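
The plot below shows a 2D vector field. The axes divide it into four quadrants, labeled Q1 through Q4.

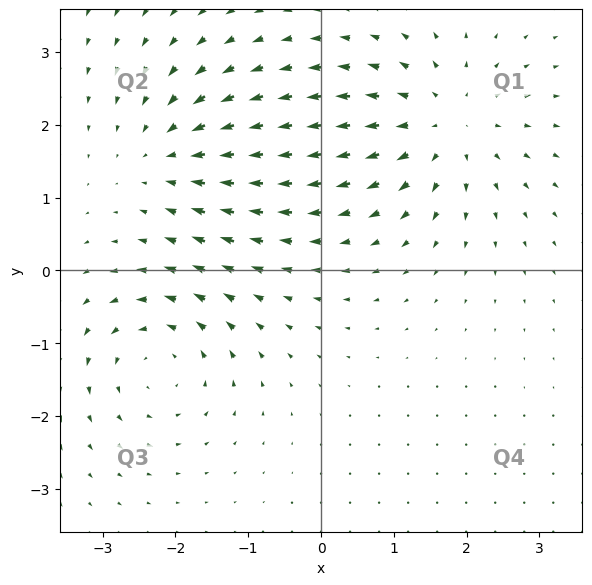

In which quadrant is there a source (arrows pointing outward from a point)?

The source sits at approximately (1.7, 2.0), which lies in quadrant Q1. The divergence there is about +5, positive as expected for a source.

Q1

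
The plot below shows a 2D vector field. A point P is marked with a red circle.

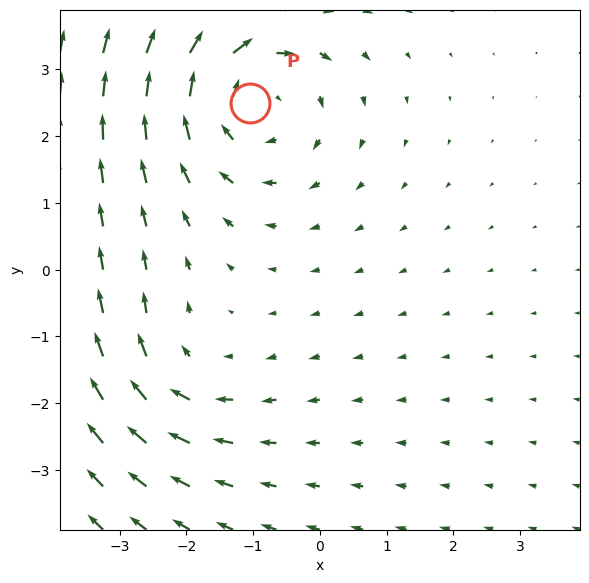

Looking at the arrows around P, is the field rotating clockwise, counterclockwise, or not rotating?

clockwise

Near P at (-1.0, 2.5) the arrows circulate clockwise. The curl (z-component) there is about -4; negative curl means clockwise rotation.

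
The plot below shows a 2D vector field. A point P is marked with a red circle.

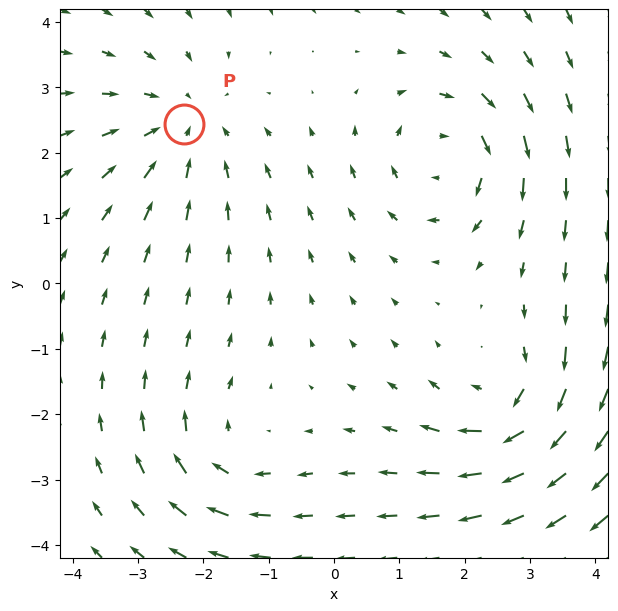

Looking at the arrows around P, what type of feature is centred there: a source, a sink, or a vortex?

sink

At P (-2.3, 2.4) the arrows converge inward. Divergence about -3, curl ≈0 — negative divergence with near-zero curl is a sink.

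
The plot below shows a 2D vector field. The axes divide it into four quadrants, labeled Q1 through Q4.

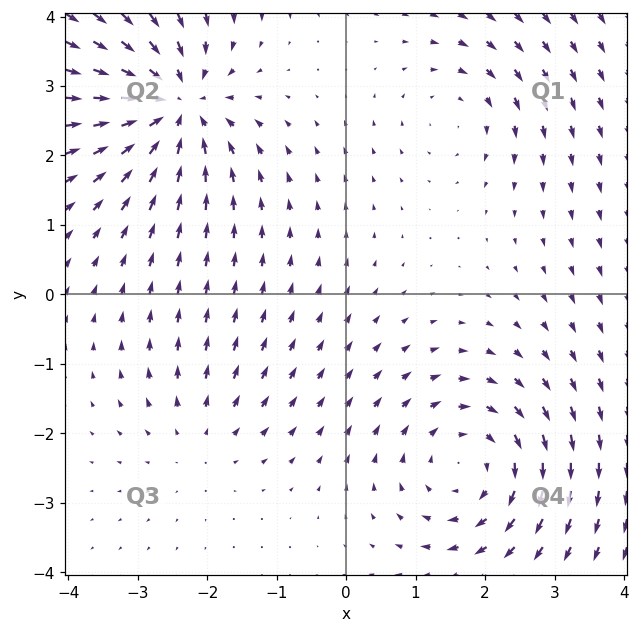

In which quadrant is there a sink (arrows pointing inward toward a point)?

The sink sits at approximately (-2.5, 2.7), which lies in quadrant Q2. The divergence there is about -6, negative as expected for a sink.

Q2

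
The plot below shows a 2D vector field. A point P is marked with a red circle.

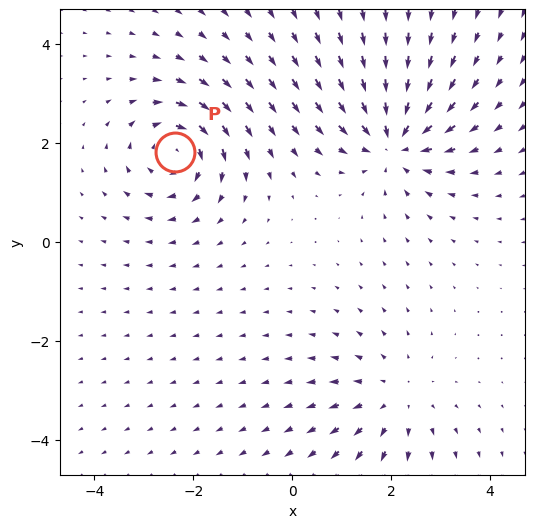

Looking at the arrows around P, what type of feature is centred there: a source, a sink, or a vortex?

At P (-2.4, 1.8) the arrows circulate clockwise. Divergence ≈0, curl about -6 — near-zero divergence with nonzero curl is a vortex.

vortex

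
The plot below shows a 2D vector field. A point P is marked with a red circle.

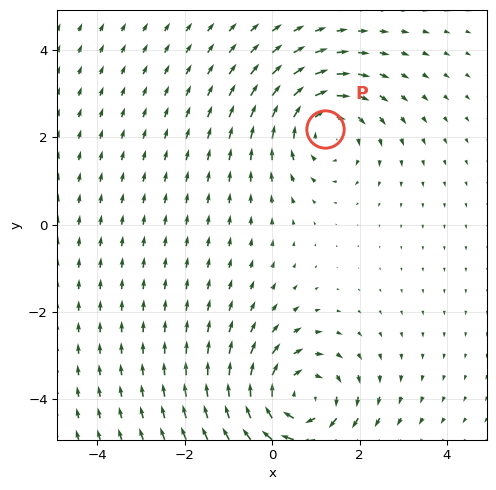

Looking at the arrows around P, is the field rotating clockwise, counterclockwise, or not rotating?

clockwise

Near P at (1.2, 2.2) the arrows circulate clockwise. The curl (z-component) there is about -3; negative curl means clockwise rotation.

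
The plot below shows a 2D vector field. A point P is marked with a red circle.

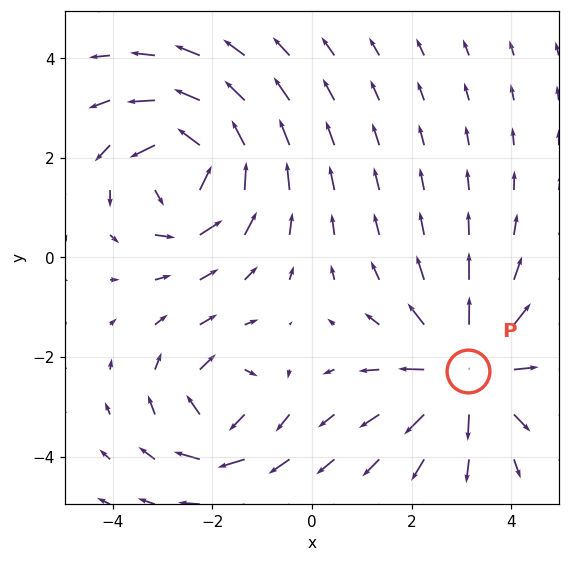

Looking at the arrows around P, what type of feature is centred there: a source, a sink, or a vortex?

At P (3.1, -2.3) the arrows spread outward. Divergence about +4, curl ≈0 — positive divergence with near-zero curl is a source.

source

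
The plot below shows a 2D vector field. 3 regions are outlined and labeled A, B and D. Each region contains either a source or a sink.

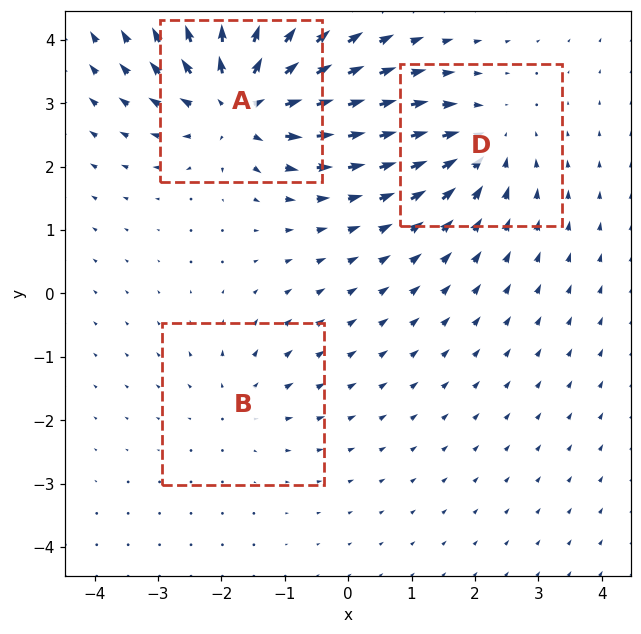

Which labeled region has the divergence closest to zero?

Divergence at each region's feature centre — A: about +6, B: about +2, D: about -3. Region B is closest to zero.

B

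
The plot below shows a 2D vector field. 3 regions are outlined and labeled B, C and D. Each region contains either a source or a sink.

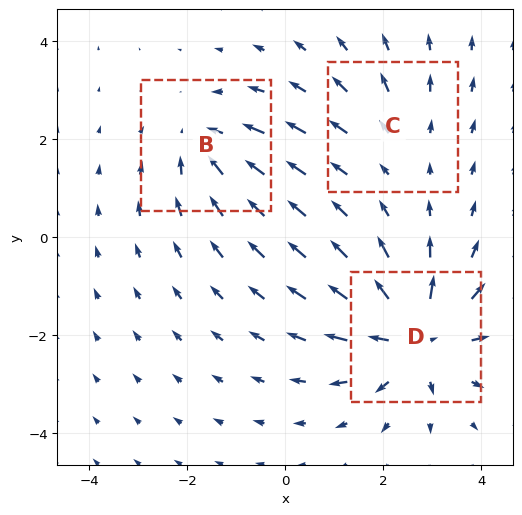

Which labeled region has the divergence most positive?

Divergence at each region's feature centre — B: about -3, C: about +2, D: about +5. Region D is most positive.

D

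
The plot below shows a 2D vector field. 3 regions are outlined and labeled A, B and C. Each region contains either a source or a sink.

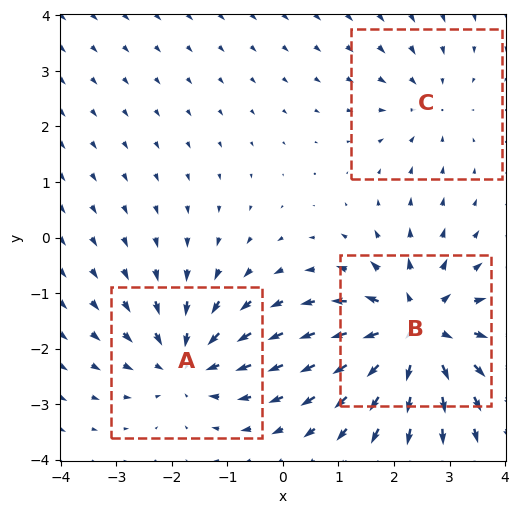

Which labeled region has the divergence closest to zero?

C

Divergence at each region's feature centre — A: about -3, B: about +5, C: about -2. Region C is closest to zero.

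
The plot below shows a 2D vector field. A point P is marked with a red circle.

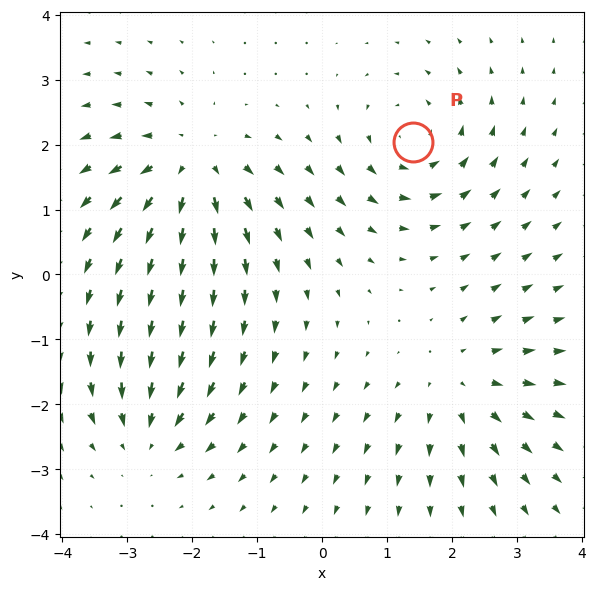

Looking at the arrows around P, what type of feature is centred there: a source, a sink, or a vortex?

vortex

At P (1.4, 2.0) the arrows circulate counterclockwise. Divergence ≈0, curl about +4 — near-zero divergence with nonzero curl is a vortex.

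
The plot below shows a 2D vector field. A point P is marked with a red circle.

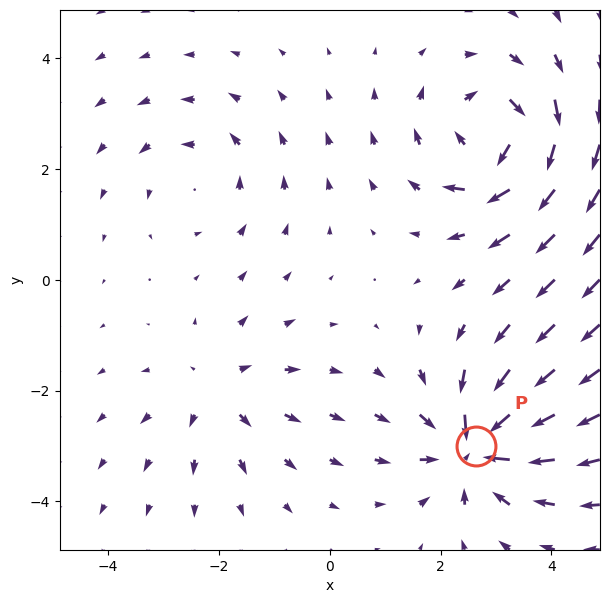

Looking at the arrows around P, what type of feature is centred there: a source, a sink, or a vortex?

At P (2.6, -3.0) the arrows converge inward. Divergence about -6, curl ≈0 — negative divergence with near-zero curl is a sink.

sink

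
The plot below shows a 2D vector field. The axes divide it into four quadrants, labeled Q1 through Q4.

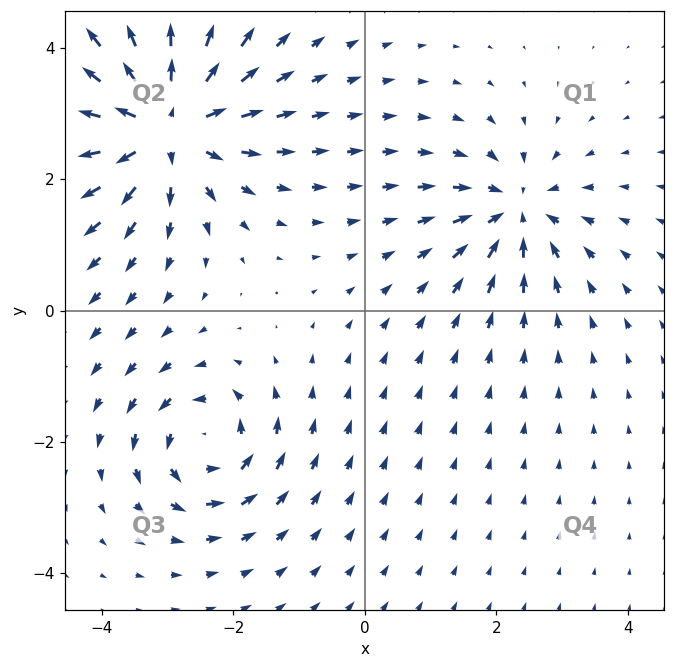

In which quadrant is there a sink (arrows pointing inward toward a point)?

Q1

The sink sits at approximately (2.3, 1.5), which lies in quadrant Q1. The divergence there is about -4, negative as expected for a sink.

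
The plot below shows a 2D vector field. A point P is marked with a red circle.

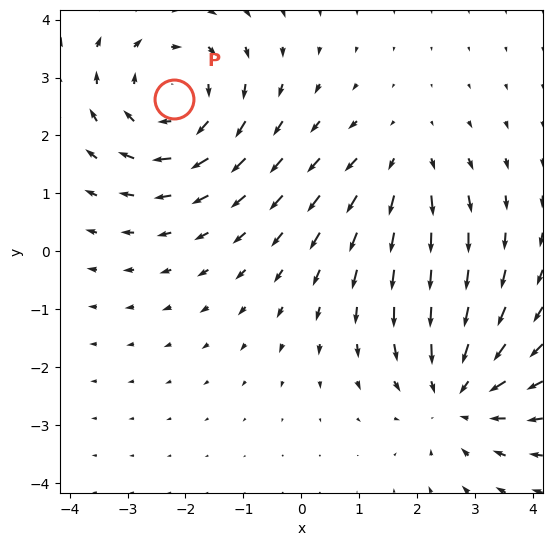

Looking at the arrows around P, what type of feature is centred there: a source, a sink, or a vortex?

vortex

At P (-2.2, 2.6) the arrows circulate clockwise. Divergence ≈0, curl about -4 — near-zero divergence with nonzero curl is a vortex.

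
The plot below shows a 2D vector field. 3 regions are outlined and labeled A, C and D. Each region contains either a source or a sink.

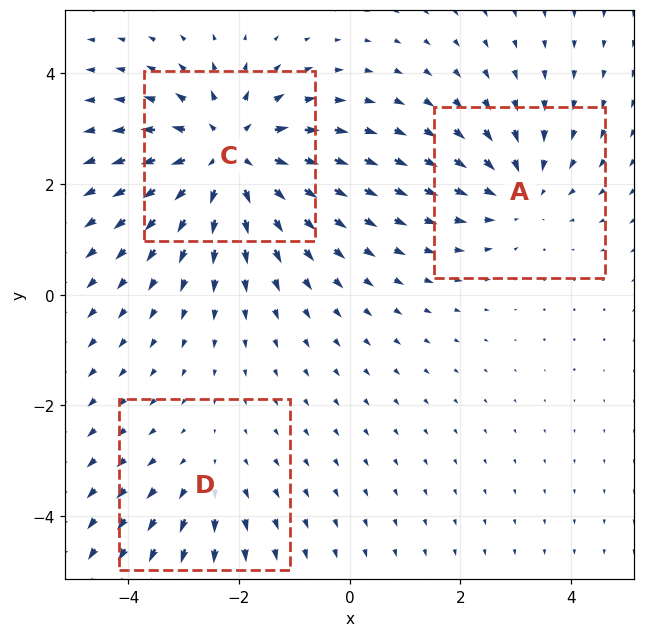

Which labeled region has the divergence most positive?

C

Divergence at each region's feature centre — A: about -3, C: about +4, D: about +2. Region C is most positive.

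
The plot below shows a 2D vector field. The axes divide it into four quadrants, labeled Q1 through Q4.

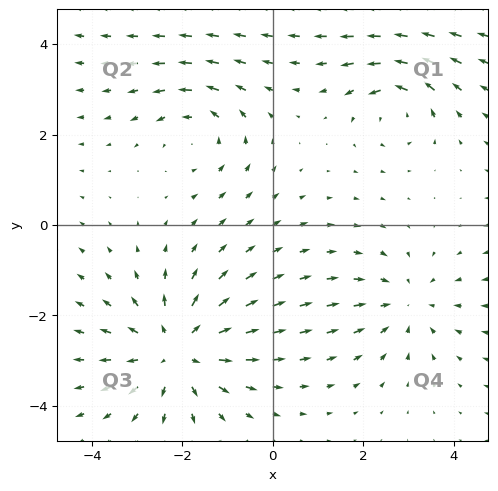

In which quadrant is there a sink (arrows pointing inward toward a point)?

The sink sits at approximately (3.0, -1.7), which lies in quadrant Q4. The divergence there is about -3, negative as expected for a sink.

Q4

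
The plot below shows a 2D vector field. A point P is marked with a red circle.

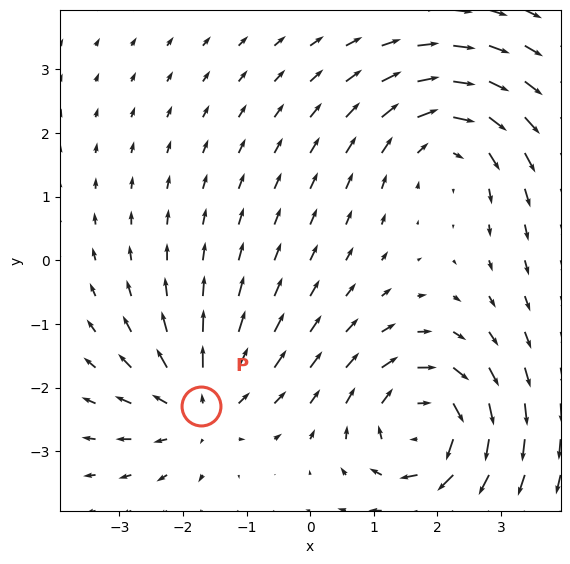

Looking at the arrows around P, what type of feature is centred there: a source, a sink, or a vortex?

At P (-1.7, -2.3) the arrows spread outward. Divergence about +4, curl ≈0 — positive divergence with near-zero curl is a source.

source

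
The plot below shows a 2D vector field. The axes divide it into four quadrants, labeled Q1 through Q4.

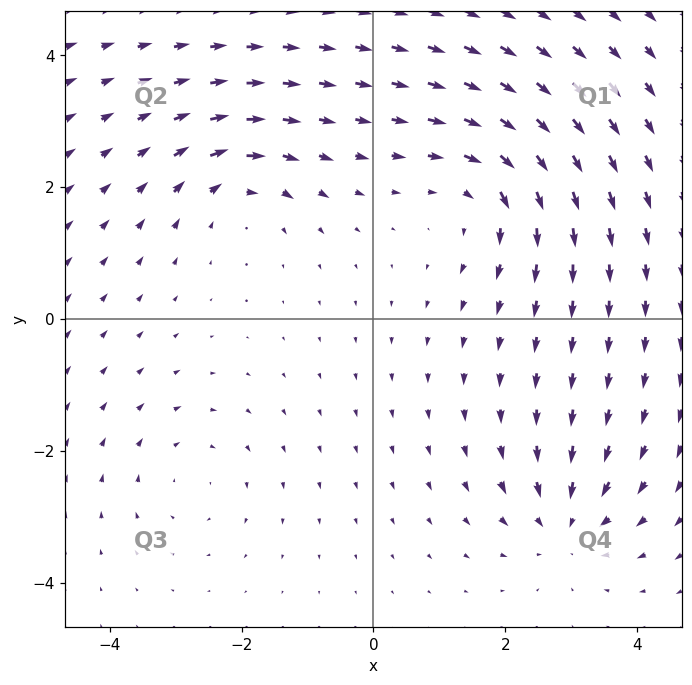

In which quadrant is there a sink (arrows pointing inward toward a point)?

Q4

The sink sits at approximately (2.9, -3.1), which lies in quadrant Q4. The divergence there is about -4, negative as expected for a sink.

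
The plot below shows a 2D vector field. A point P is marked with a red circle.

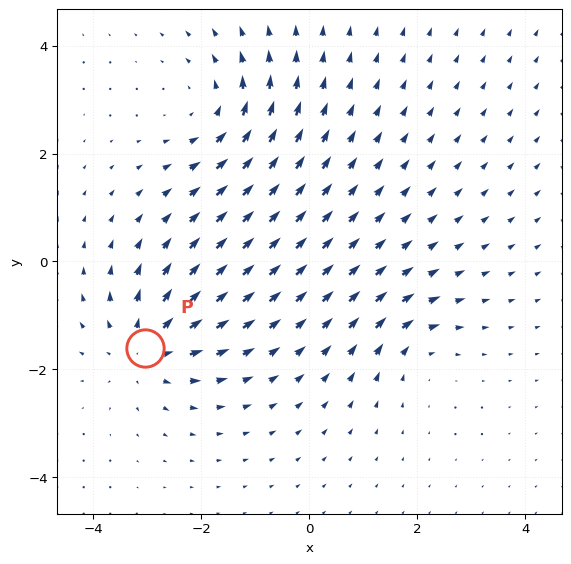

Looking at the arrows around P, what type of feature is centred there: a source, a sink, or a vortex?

At P (-3.0, -1.6) the arrows spread outward. Divergence about +5, curl ≈0 — positive divergence with near-zero curl is a source.

source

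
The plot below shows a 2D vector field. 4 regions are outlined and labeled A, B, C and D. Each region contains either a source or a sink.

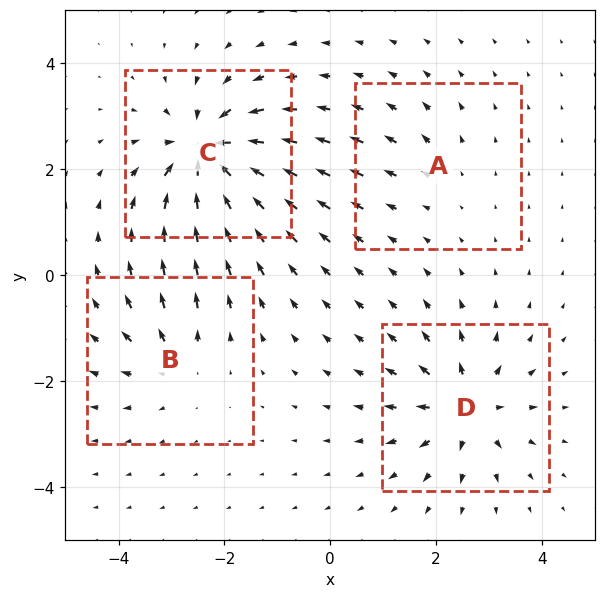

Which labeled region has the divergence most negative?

Divergence at each region's feature centre — A: about +2, B: about +4, C: about -9, D: about +6. Region C is most negative.

C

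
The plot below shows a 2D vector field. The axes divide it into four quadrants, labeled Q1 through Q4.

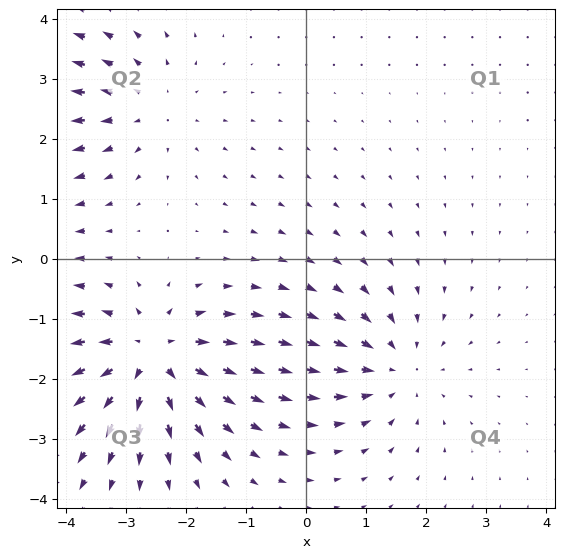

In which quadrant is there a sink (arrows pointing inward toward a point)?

The sink sits at approximately (1.5, -1.8), which lies in quadrant Q4. The divergence there is about -3, negative as expected for a sink.

Q4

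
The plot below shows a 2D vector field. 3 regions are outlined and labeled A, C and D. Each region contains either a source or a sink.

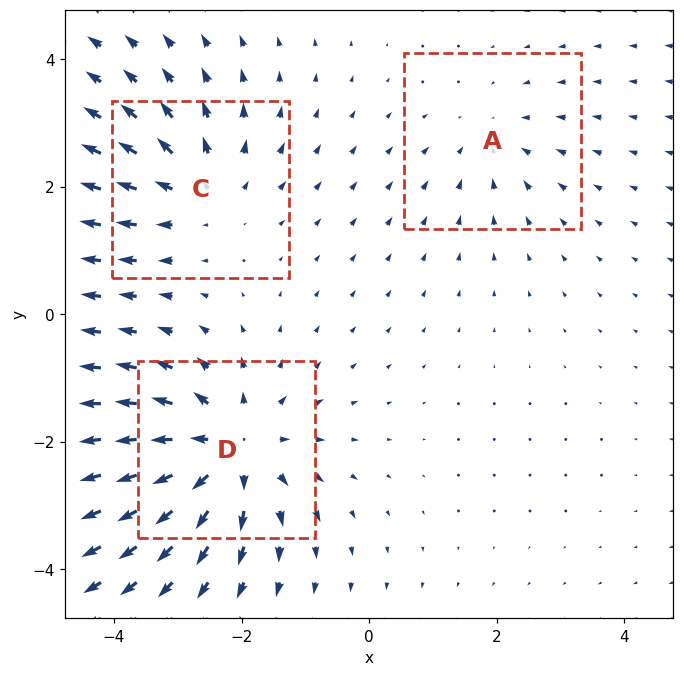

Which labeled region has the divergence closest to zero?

Divergence at each region's feature centre — A: about -2, C: about +3, D: about +5. Region A is closest to zero.

A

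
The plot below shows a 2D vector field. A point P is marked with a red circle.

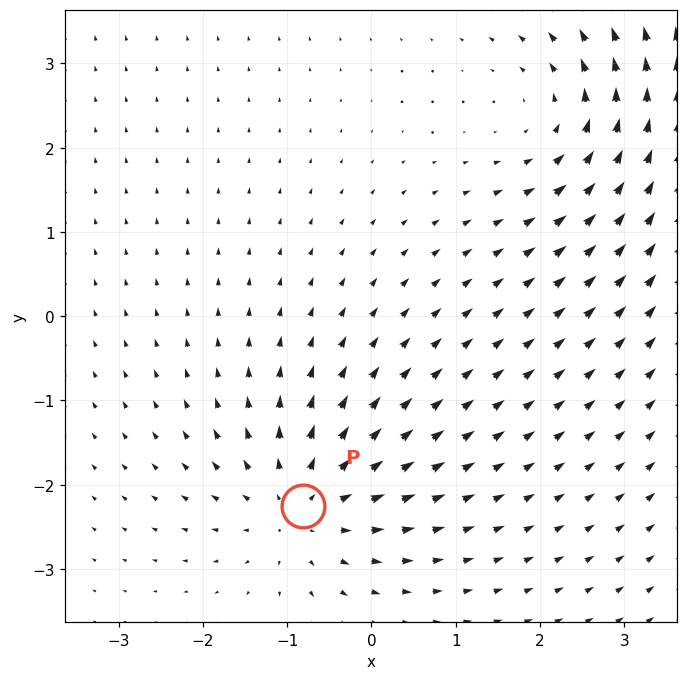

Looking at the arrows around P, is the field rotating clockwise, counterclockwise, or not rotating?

Near P at (-0.8, -2.3) the arrows show no circulation. The curl there is ≈0.

not rotating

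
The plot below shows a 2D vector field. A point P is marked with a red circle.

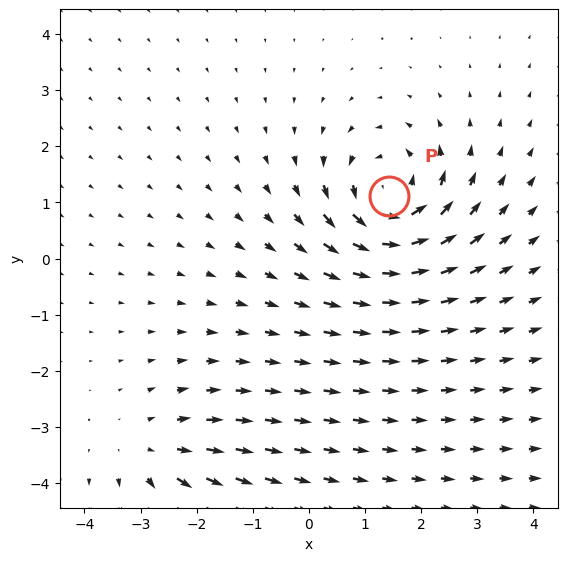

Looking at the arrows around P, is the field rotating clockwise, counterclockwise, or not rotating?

Near P at (1.4, 1.1) the arrows circulate counterclockwise. The curl (z-component) there is about +6; positive curl means counterclockwise rotation.

counterclockwise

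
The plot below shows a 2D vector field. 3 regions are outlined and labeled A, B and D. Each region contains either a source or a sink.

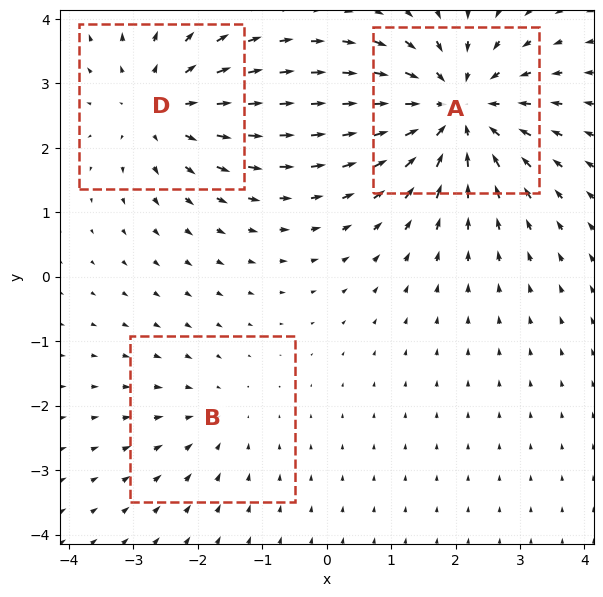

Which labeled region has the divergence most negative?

A

Divergence at each region's feature centre — A: about -5, B: about -2, D: about +3. Region A is most negative.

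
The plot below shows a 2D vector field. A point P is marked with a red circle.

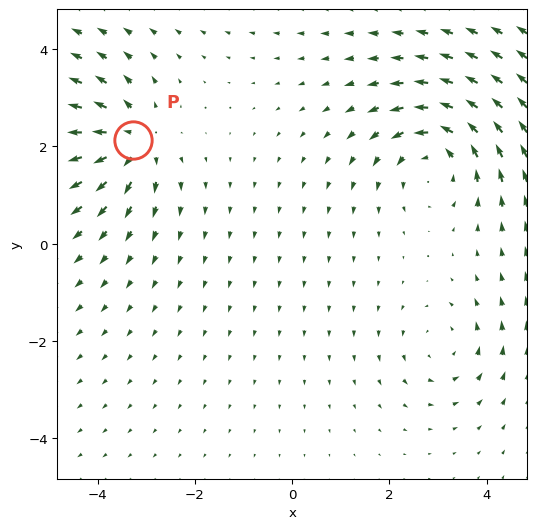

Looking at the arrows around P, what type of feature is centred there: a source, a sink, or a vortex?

source

At P (-3.3, 2.1) the arrows spread outward. Divergence about +5, curl ≈0 — positive divergence with near-zero curl is a source.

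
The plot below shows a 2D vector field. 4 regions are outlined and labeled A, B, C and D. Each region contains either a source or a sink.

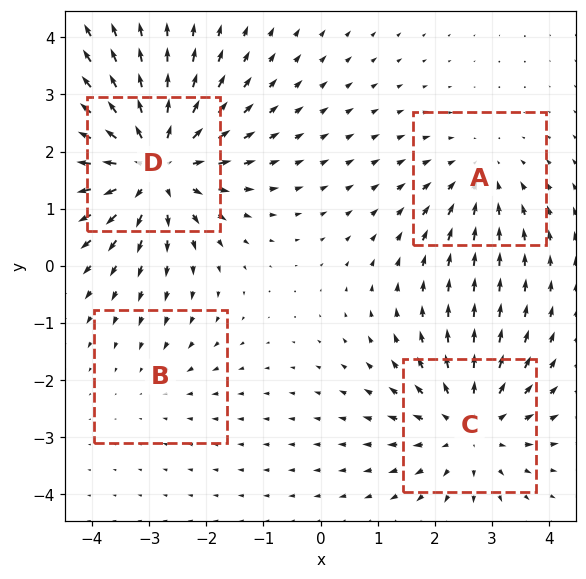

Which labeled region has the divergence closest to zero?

Divergence at each region's feature centre — A: about -3, B: about -2, C: about +4, D: about +6. Region B is closest to zero.

B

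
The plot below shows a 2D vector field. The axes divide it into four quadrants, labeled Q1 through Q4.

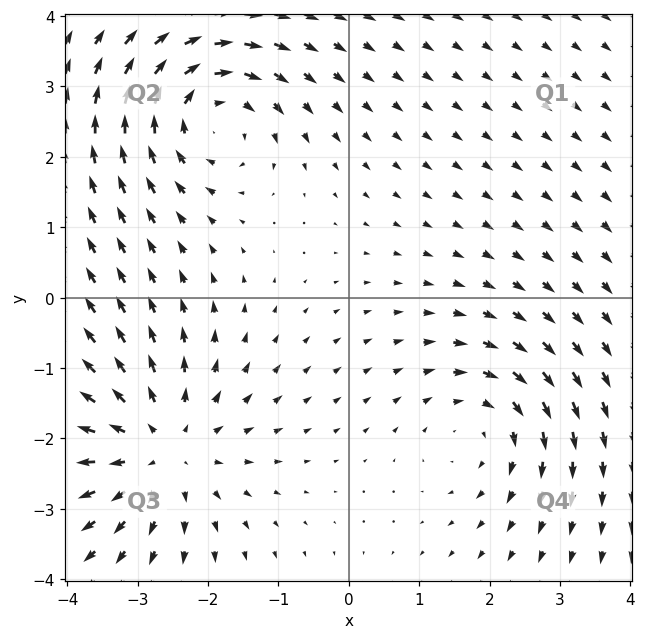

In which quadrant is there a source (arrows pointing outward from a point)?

Q3

The source sits at approximately (-2.7, -2.1), which lies in quadrant Q3. The divergence there is about +4, positive as expected for a source.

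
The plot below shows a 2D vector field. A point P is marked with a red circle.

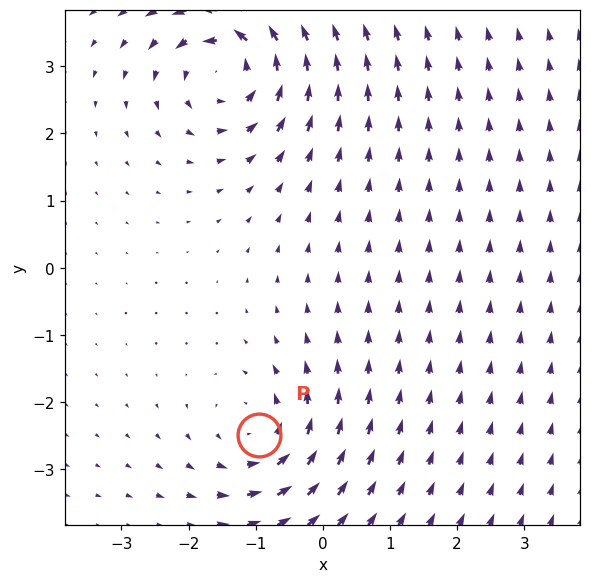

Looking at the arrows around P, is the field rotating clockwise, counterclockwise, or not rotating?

counterclockwise

Near P at (-0.9, -2.5) the arrows circulate counterclockwise. The curl (z-component) there is about +4; positive curl means counterclockwise rotation.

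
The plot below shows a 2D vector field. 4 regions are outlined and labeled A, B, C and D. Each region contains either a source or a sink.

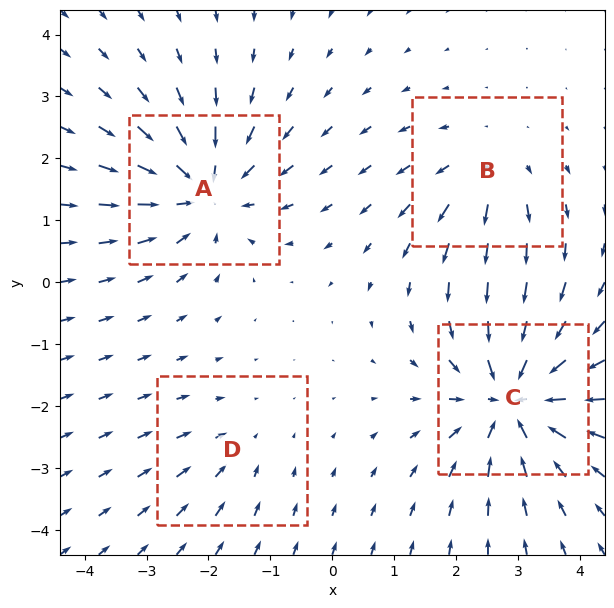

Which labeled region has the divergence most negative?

Divergence at each region's feature centre — A: about -6, B: about +3, C: about -7, D: about -2. Region C is most negative.

C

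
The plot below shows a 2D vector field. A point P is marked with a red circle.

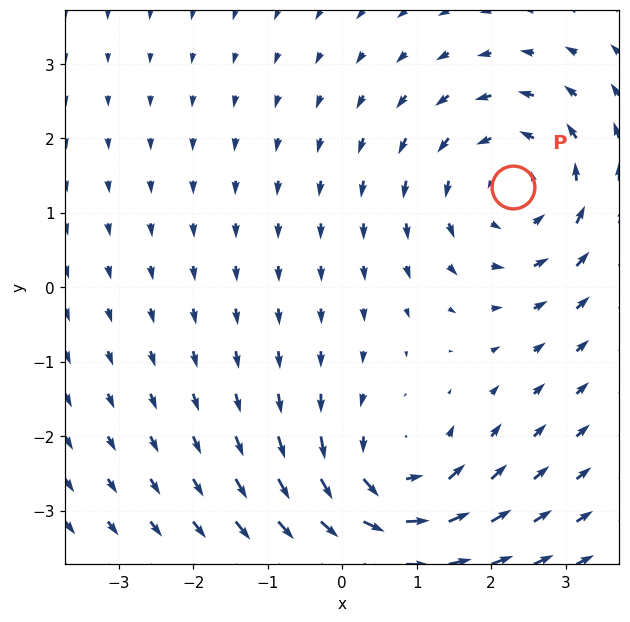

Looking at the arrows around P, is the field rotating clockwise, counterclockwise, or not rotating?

Near P at (2.3, 1.3) the arrows circulate counterclockwise. The curl (z-component) there is about +4; positive curl means counterclockwise rotation.

counterclockwise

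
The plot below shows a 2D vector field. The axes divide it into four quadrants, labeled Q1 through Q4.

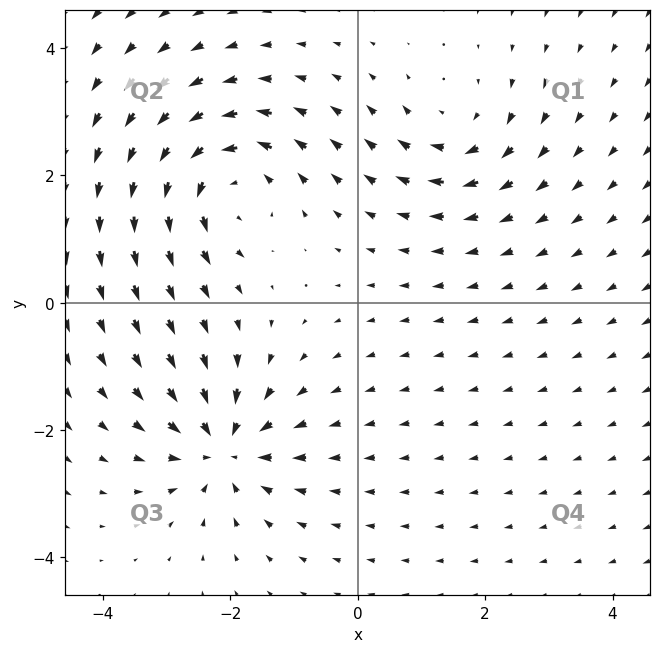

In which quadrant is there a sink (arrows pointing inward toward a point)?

The sink sits at approximately (-2.1, -2.3), which lies in quadrant Q3. The divergence there is about -6, negative as expected for a sink.

Q3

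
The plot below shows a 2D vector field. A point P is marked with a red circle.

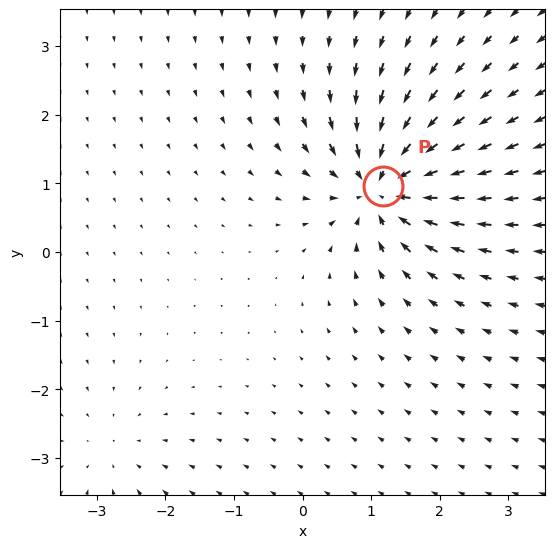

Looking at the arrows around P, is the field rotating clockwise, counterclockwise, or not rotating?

Near P at (1.2, 1.0) the arrows show no circulation. The curl there is ≈0.

not rotating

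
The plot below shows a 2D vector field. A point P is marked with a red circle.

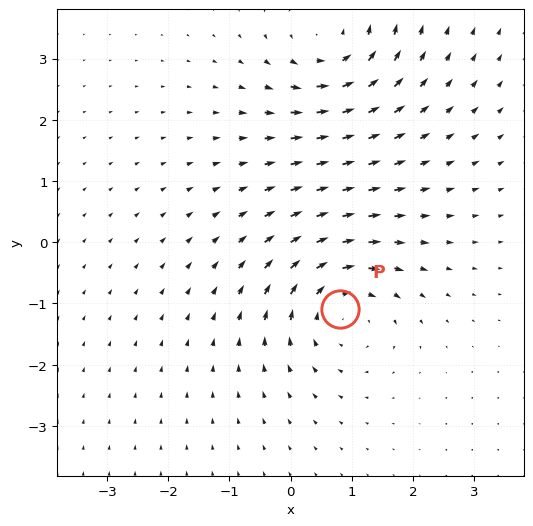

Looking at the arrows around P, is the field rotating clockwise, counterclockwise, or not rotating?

clockwise

Near P at (0.8, -1.1) the arrows circulate clockwise. The curl (z-component) there is about -5; negative curl means clockwise rotation.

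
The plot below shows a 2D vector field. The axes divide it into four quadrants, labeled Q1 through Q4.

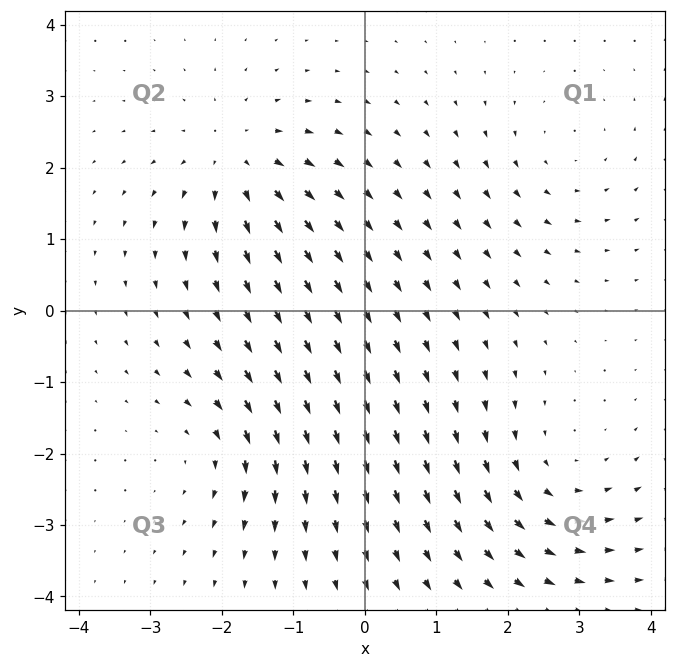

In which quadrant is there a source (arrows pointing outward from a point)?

Q2

The source sits at approximately (-1.8, 2.1), which lies in quadrant Q2. The divergence there is about +4, positive as expected for a source.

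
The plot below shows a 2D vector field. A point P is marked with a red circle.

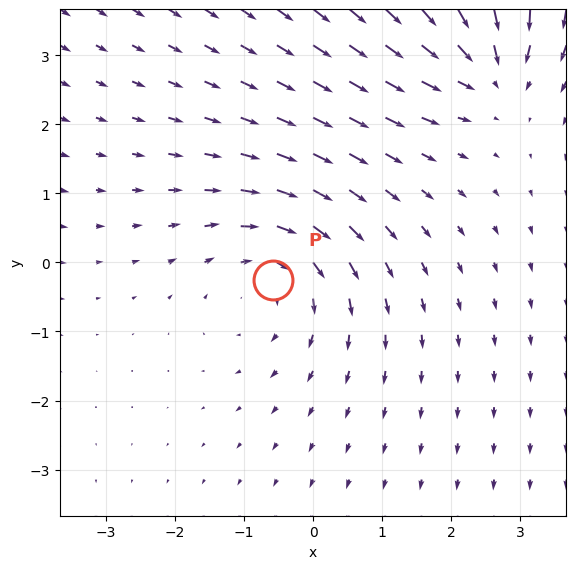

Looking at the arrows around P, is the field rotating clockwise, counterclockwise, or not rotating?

clockwise

Near P at (-0.6, -0.3) the arrows circulate clockwise. The curl (z-component) there is about -3; negative curl means clockwise rotation.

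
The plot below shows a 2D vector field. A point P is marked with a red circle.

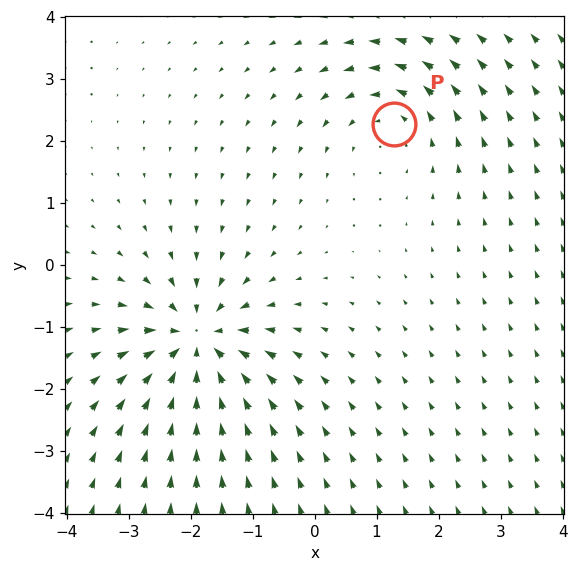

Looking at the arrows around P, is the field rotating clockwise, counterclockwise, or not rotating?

Near P at (1.3, 2.3) the arrows circulate counterclockwise. The curl (z-component) there is about +3; positive curl means counterclockwise rotation.

counterclockwise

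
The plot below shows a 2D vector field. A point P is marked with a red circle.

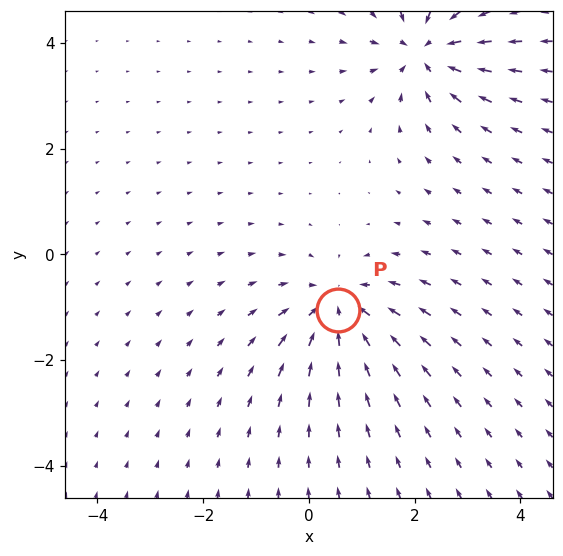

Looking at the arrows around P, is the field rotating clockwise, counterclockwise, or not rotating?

Near P at (0.6, -1.0) the arrows show no circulation. The curl there is ≈0.

not rotating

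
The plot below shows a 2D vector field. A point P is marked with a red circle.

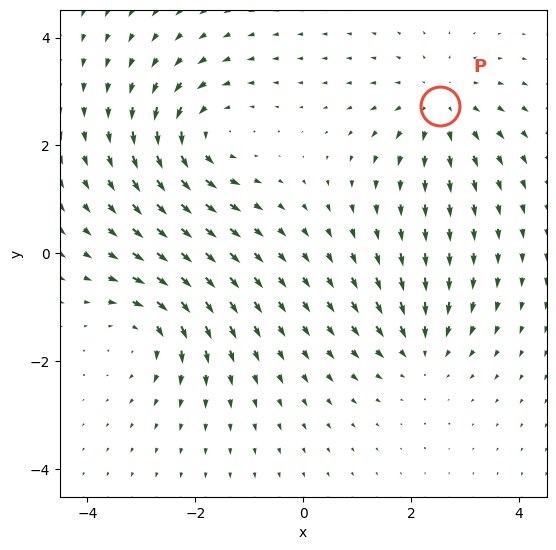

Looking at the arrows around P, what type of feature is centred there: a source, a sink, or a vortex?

At P (2.5, 2.7) the arrows spread outward. Divergence about +4, curl ≈0 — positive divergence with near-zero curl is a source.

source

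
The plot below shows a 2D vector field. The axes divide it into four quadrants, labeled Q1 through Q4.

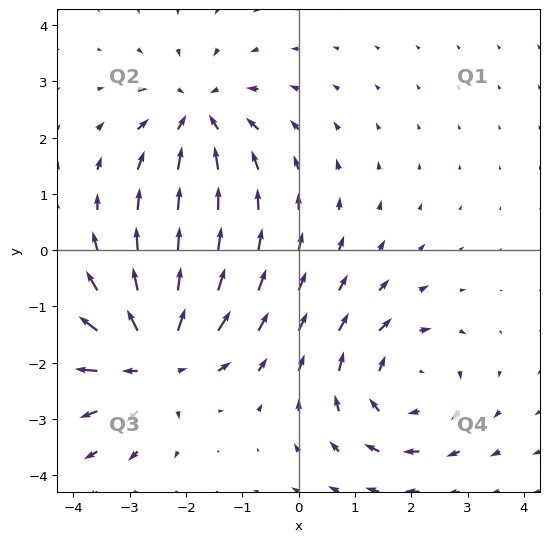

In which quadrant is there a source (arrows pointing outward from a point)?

Q3

The source sits at approximately (-2.6, -1.9), which lies in quadrant Q3. The divergence there is about +5, positive as expected for a source.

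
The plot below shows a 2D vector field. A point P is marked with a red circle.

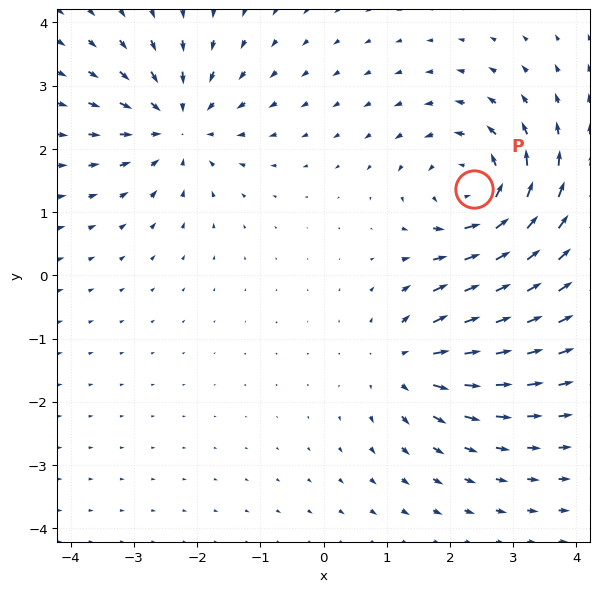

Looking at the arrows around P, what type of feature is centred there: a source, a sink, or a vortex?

vortex

At P (2.4, 1.4) the arrows circulate counterclockwise. Divergence ≈0, curl about +5 — near-zero divergence with nonzero curl is a vortex.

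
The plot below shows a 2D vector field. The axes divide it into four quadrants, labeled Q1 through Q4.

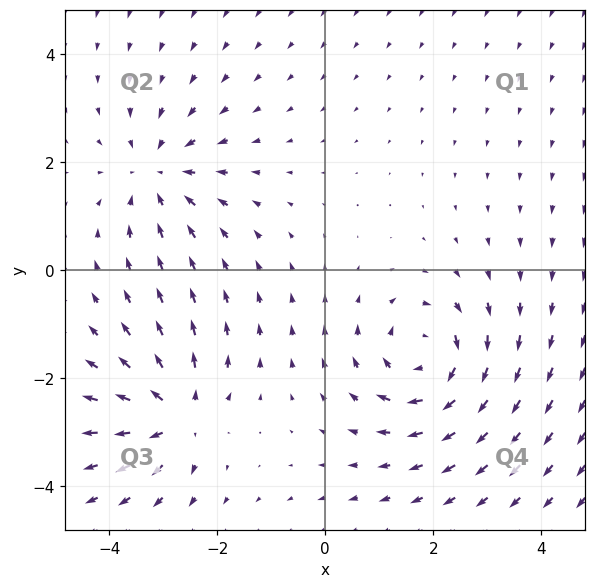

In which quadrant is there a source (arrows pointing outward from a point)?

Q3

The source sits at approximately (-2.7, -2.7), which lies in quadrant Q3. The divergence there is about +4, positive as expected for a source.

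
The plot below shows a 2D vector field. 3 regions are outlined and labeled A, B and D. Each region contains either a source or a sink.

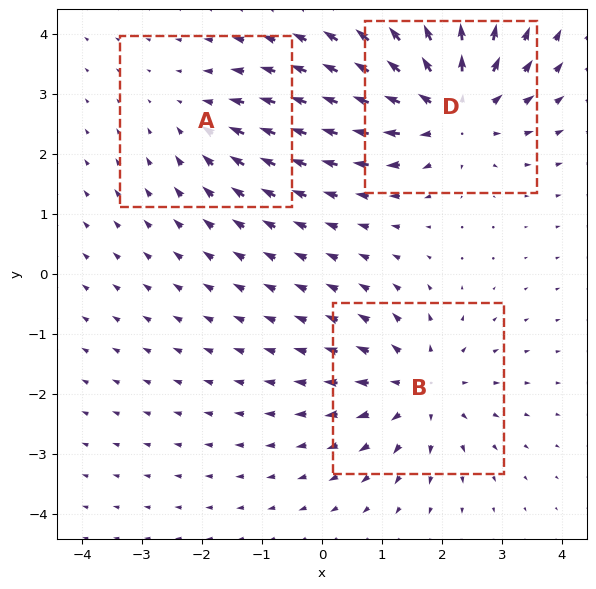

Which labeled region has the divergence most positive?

D

Divergence at each region's feature centre — A: about -2, B: about +3, D: about +5. Region D is most positive.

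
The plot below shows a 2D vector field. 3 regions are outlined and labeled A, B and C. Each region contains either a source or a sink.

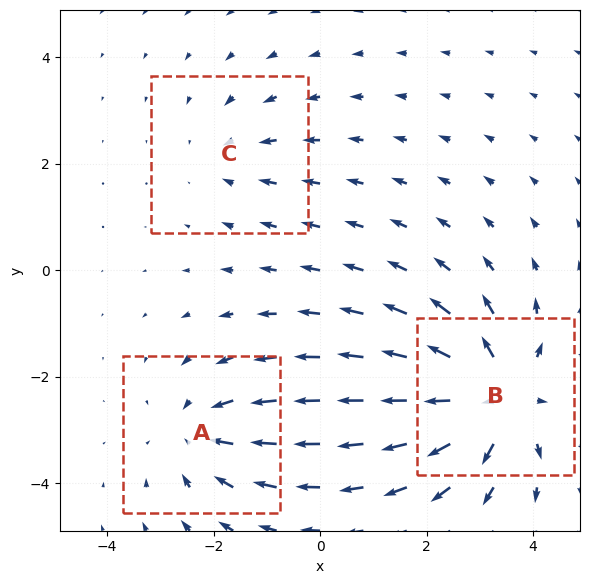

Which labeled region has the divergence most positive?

B

Divergence at each region's feature centre — A: about -3, B: about +4, C: about -2. Region B is most positive.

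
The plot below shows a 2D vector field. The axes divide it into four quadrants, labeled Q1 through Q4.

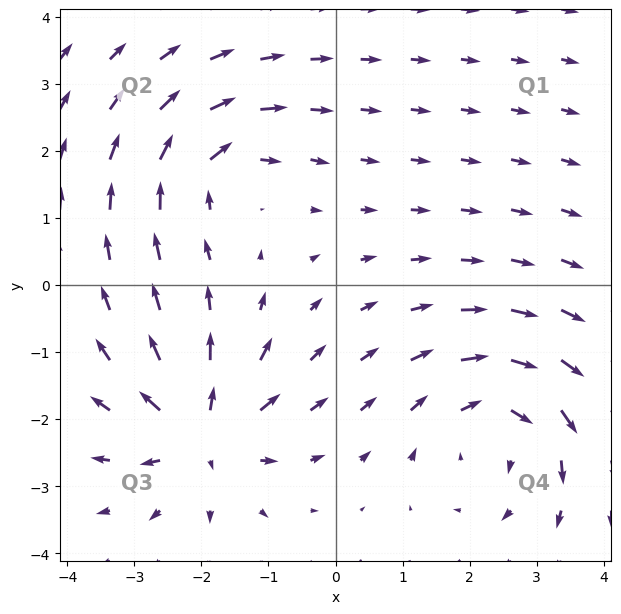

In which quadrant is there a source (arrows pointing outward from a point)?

The source sits at approximately (-2.0, -2.2), which lies in quadrant Q3. The divergence there is about +5, positive as expected for a source.

Q3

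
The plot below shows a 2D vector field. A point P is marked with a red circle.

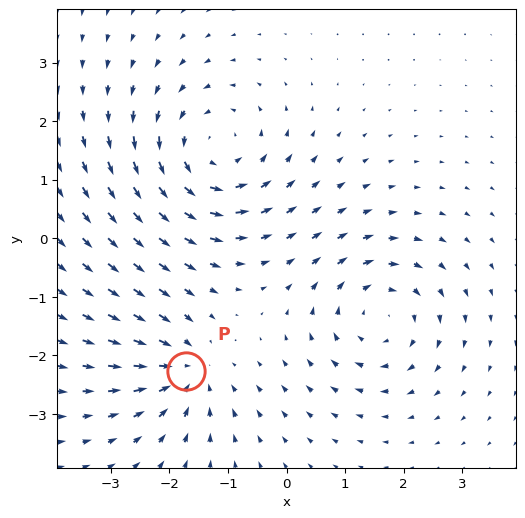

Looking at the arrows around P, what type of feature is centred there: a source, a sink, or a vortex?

sink

At P (-1.7, -2.3) the arrows converge inward. Divergence about -4, curl ≈0 — negative divergence with near-zero curl is a sink.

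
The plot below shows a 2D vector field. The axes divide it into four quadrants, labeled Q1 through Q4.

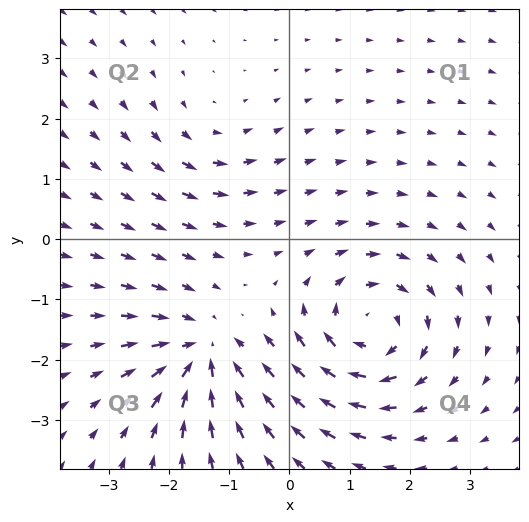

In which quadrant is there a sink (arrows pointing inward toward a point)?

Q3

The sink sits at approximately (-1.4, -1.9), which lies in quadrant Q3. The divergence there is about -5, negative as expected for a sink.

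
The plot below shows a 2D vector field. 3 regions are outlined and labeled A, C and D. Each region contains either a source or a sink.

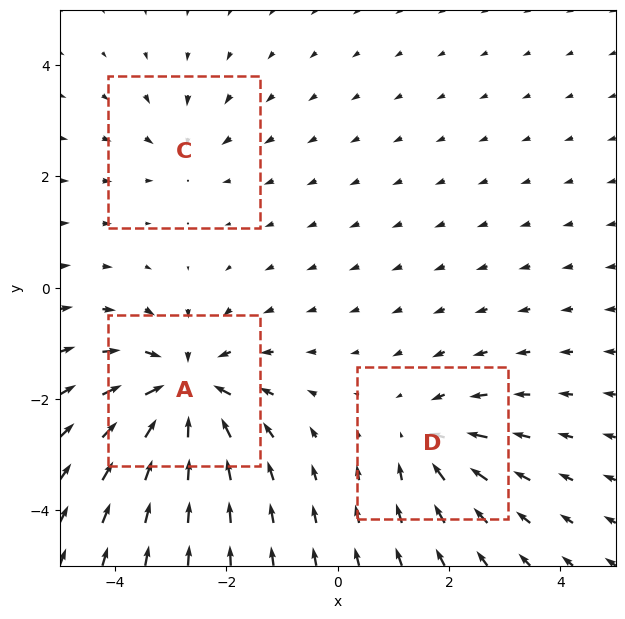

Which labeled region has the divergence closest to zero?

C

Divergence at each region's feature centre — A: about -6, C: about -2, D: about -3. Region C is closest to zero.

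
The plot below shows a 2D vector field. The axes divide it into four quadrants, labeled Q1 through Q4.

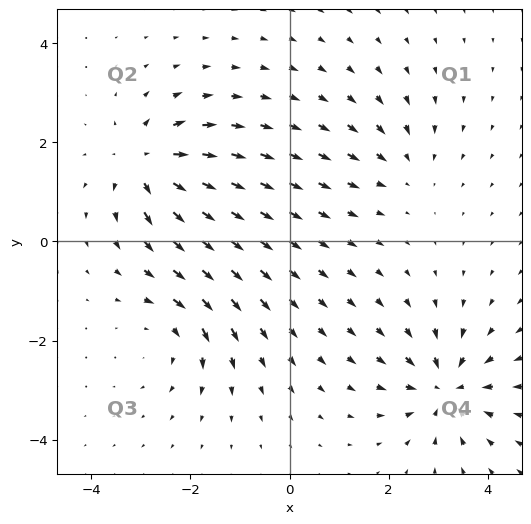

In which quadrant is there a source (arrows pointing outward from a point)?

The source sits at approximately (-2.9, 1.6), which lies in quadrant Q2. The divergence there is about +7, positive as expected for a source.

Q2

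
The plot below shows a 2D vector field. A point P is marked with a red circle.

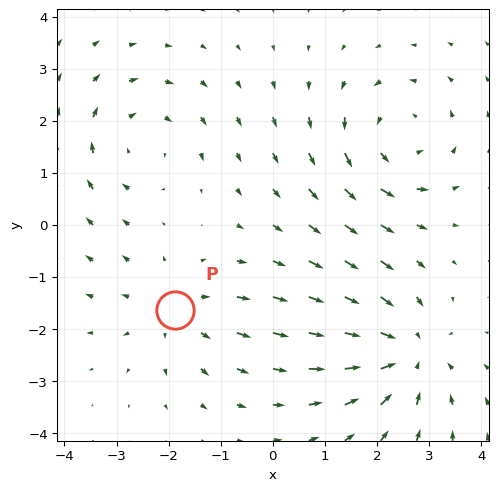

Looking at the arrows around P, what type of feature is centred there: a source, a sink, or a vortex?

source

At P (-1.9, -1.6) the arrows spread outward. Divergence about +2, curl ≈0 — positive divergence with near-zero curl is a source.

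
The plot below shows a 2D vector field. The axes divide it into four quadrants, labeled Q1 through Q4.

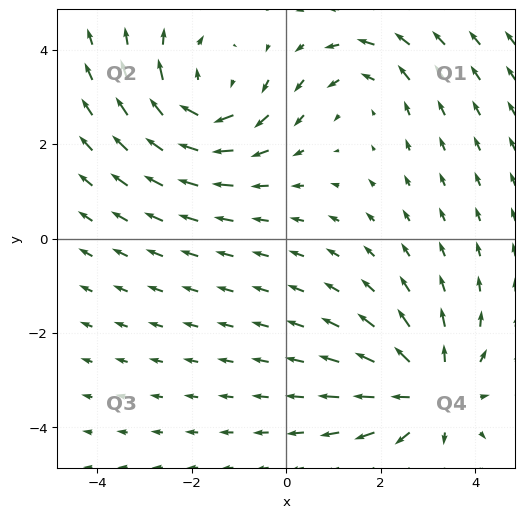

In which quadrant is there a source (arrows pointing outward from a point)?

The source sits at approximately (3.1, -3.3), which lies in quadrant Q4. The divergence there is about +4, positive as expected for a source.

Q4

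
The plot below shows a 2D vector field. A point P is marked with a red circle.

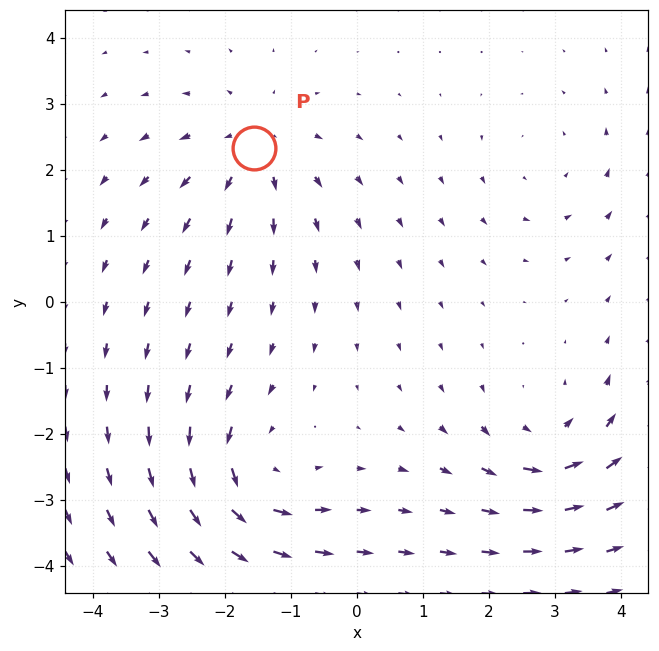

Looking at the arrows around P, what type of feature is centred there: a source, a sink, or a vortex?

source

At P (-1.6, 2.3) the arrows spread outward. Divergence about +4, curl ≈0 — positive divergence with near-zero curl is a source.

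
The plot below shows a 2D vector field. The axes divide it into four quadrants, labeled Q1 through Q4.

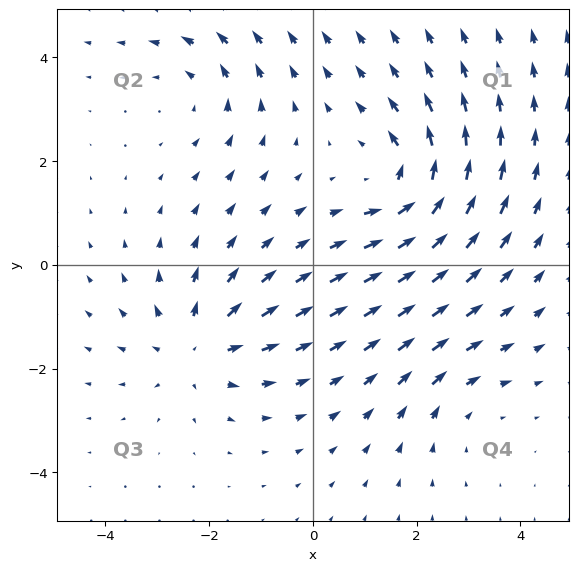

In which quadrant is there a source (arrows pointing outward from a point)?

Q3

The source sits at approximately (-2.2, -1.6), which lies in quadrant Q3. The divergence there is about +4, positive as expected for a source.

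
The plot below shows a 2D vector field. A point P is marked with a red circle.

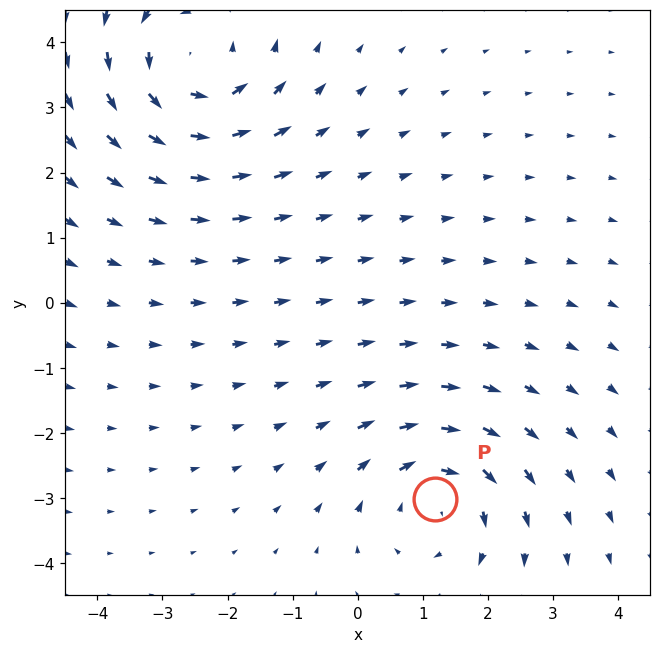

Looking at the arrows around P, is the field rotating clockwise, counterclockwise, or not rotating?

clockwise

Near P at (1.2, -3.0) the arrows circulate clockwise. The curl (z-component) there is about -3; negative curl means clockwise rotation.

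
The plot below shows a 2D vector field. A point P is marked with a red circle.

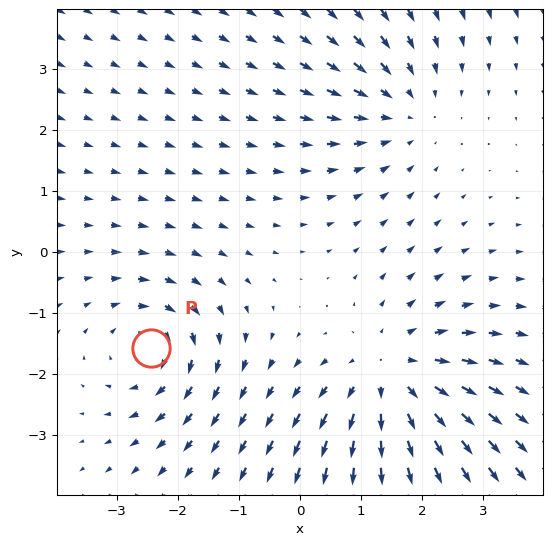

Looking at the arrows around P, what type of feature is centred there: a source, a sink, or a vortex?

At P (-2.4, -1.6) the arrows circulate clockwise. Divergence ≈0, curl about -3 — near-zero divergence with nonzero curl is a vortex.

vortex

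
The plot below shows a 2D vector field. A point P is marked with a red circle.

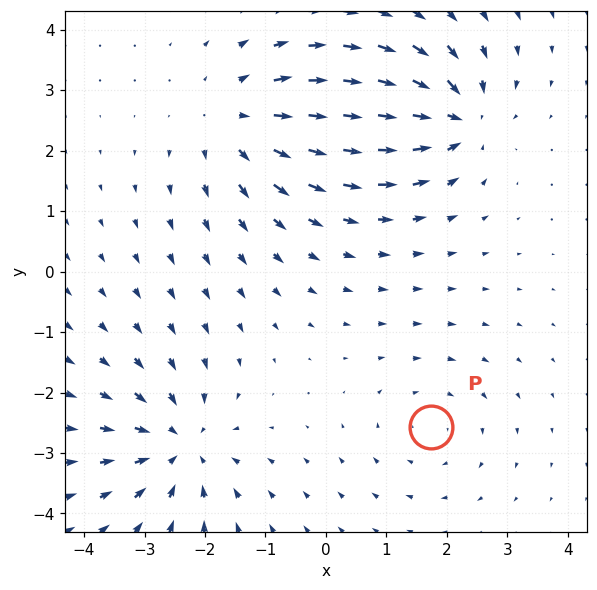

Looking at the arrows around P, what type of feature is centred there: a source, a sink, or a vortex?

vortex

At P (1.7, -2.6) the arrows circulate clockwise. Divergence ≈0, curl about -2 — near-zero divergence with nonzero curl is a vortex.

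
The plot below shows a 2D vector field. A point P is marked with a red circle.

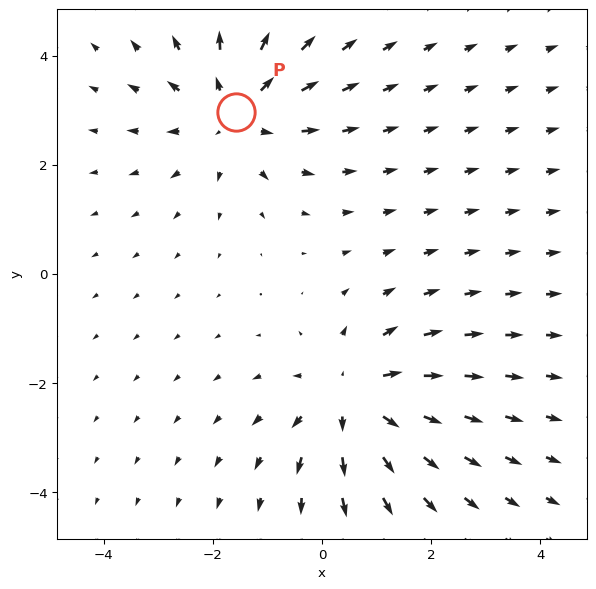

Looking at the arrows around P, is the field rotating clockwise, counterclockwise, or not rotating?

not rotating

Near P at (-1.6, 3.0) the arrows show no circulation. The curl there is ≈0.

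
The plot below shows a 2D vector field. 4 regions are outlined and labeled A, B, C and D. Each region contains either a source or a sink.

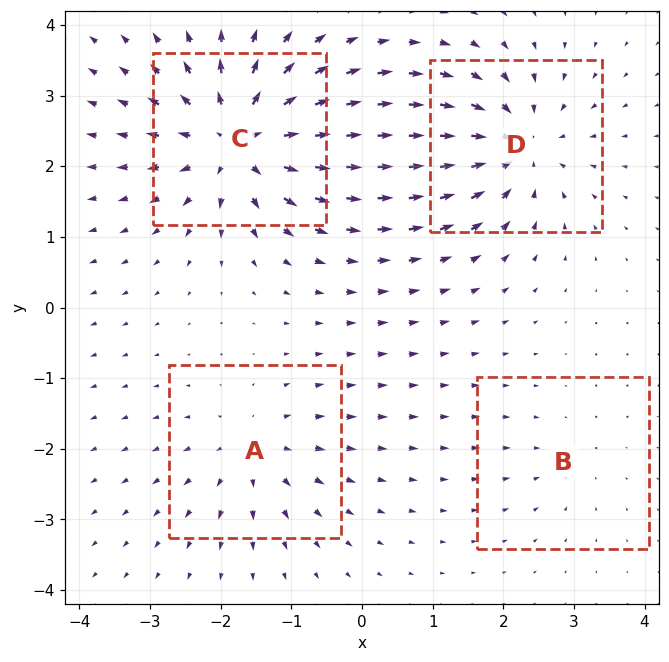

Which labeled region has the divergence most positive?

Divergence at each region's feature centre — A: about +4, B: about -2, C: about +8, D: about -6. Region C is most positive.

C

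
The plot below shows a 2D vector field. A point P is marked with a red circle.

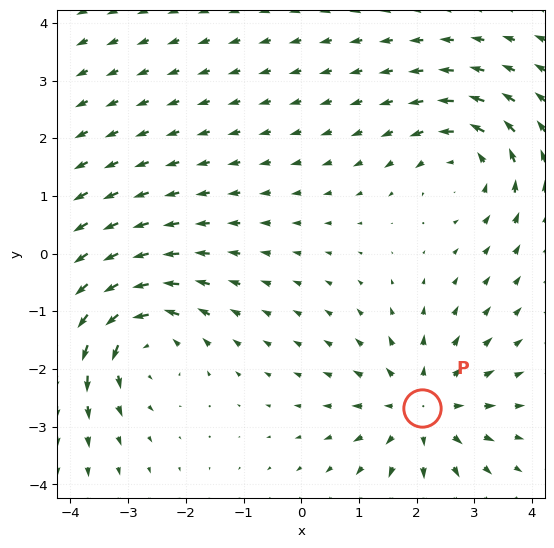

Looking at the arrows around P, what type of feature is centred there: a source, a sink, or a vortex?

At P (2.1, -2.7) the arrows spread outward. Divergence about +5, curl ≈0 — positive divergence with near-zero curl is a source.

source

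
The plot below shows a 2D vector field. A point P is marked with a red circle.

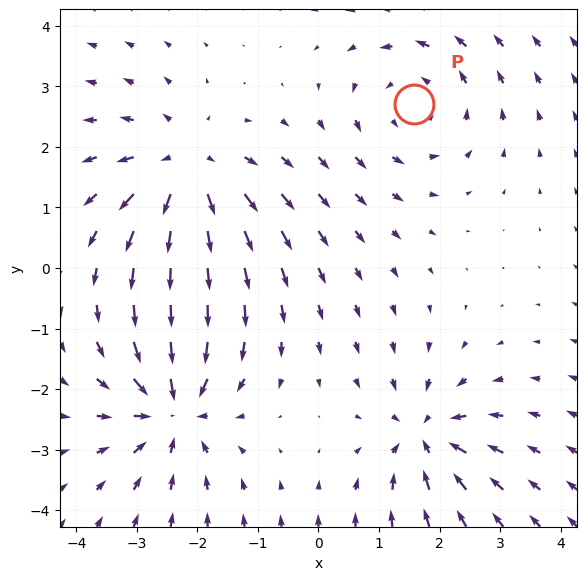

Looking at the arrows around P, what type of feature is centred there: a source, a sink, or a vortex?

vortex

At P (1.6, 2.7) the arrows circulate counterclockwise. Divergence ≈0, curl about +2 — near-zero divergence with nonzero curl is a vortex.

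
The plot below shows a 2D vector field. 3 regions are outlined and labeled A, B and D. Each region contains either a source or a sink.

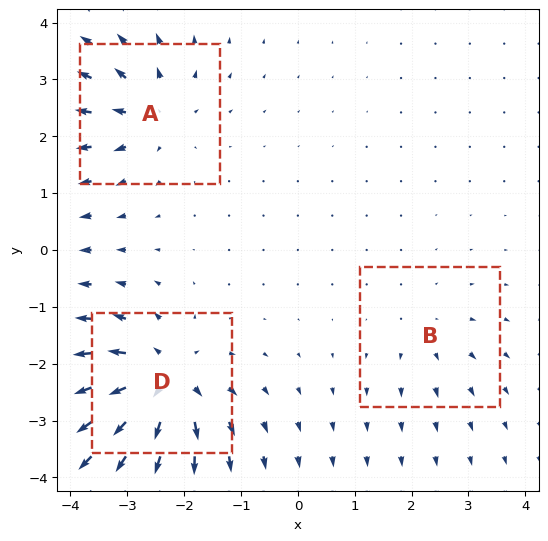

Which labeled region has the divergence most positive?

Divergence at each region's feature centre — A: about +4, B: about +2, D: about +6. Region D is most positive.

D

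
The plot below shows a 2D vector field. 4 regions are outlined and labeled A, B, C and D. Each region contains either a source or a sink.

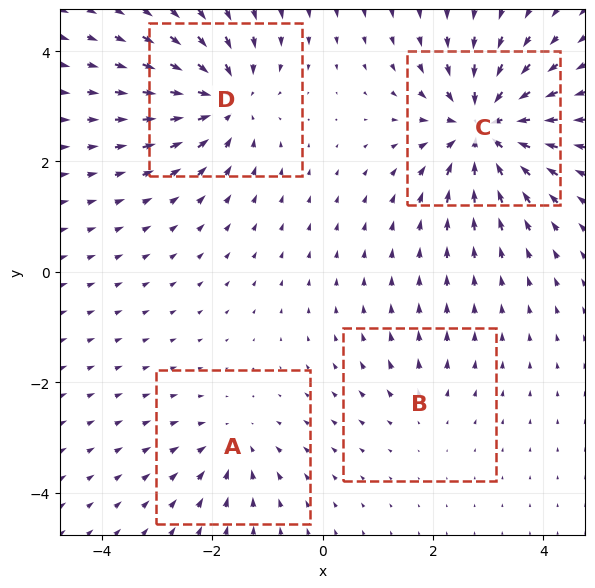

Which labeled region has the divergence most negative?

C

Divergence at each region's feature centre — A: about -4, B: about +2, C: about -8, D: about -6. Region C is most negative.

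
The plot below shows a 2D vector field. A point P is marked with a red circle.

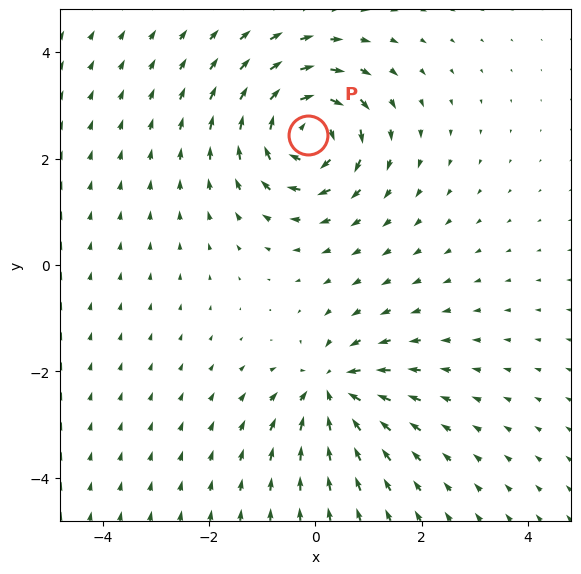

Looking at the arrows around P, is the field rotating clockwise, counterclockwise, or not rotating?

clockwise

Near P at (-0.1, 2.4) the arrows circulate clockwise. The curl (z-component) there is about -5; negative curl means clockwise rotation.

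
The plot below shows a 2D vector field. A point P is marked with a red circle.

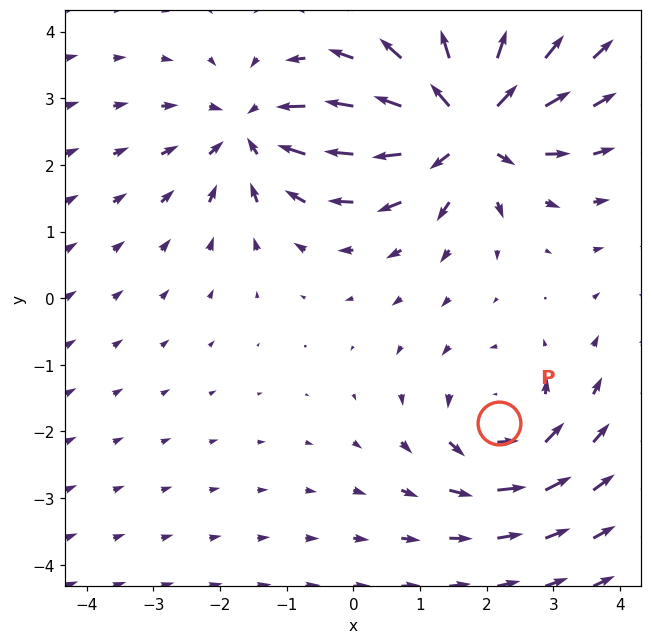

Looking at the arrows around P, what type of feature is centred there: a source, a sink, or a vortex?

At P (2.2, -1.9) the arrows circulate counterclockwise. Divergence ≈0, curl about +3 — near-zero divergence with nonzero curl is a vortex.

vortex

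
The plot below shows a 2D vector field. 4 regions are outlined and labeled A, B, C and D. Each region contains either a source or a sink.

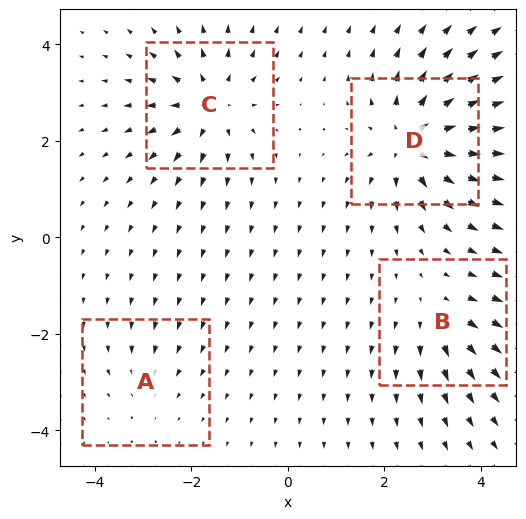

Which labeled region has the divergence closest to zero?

Divergence at each region's feature centre — A: about -2, B: about +4, C: about +6, D: about +8. Region A is closest to zero.

A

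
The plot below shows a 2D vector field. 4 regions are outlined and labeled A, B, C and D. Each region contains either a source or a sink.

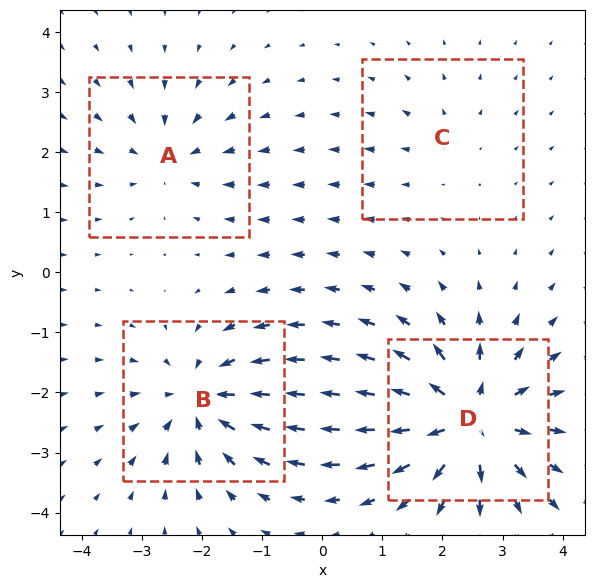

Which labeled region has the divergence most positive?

D

Divergence at each region's feature centre — A: about -4, B: about -6, C: about +2, D: about +8. Region D is most positive.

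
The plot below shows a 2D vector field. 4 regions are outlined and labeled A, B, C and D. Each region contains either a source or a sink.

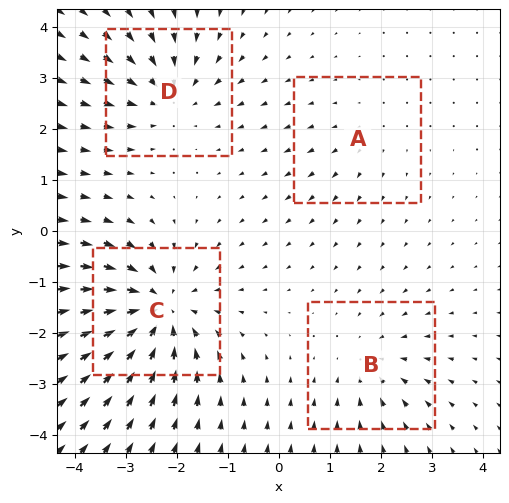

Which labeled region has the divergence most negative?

Divergence at each region's feature centre — A: about +2, B: about -3, C: about -7, D: about -4. Region C is most negative.

C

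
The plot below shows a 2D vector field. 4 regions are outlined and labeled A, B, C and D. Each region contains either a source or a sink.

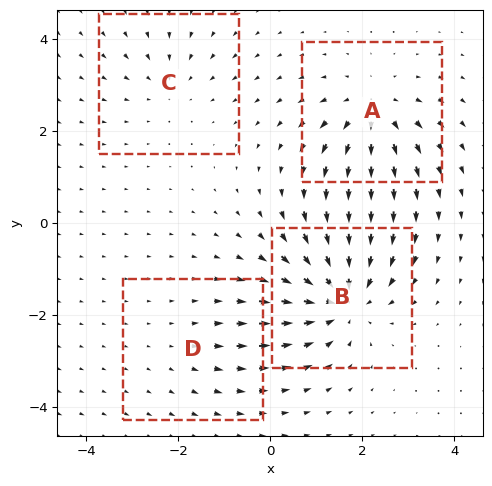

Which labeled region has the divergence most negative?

B

Divergence at each region's feature centre — A: about +5, B: about -7, C: about -3, D: about +2. Region B is most negative.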